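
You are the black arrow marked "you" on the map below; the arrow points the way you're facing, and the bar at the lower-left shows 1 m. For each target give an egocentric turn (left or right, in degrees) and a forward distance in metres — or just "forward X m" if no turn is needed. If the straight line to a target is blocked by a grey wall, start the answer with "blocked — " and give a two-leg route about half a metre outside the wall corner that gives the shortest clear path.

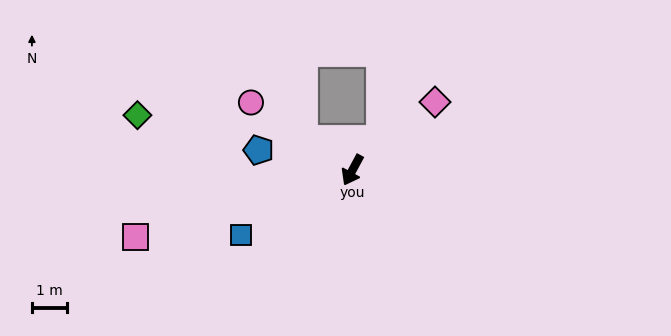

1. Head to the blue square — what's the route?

turn right 31°, forward 3.7 m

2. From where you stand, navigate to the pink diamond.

turn left 158°, forward 3.1 m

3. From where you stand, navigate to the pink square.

turn right 45°, forward 6.5 m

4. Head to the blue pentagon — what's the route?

turn right 74°, forward 2.8 m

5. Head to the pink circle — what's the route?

turn right 95°, forward 3.5 m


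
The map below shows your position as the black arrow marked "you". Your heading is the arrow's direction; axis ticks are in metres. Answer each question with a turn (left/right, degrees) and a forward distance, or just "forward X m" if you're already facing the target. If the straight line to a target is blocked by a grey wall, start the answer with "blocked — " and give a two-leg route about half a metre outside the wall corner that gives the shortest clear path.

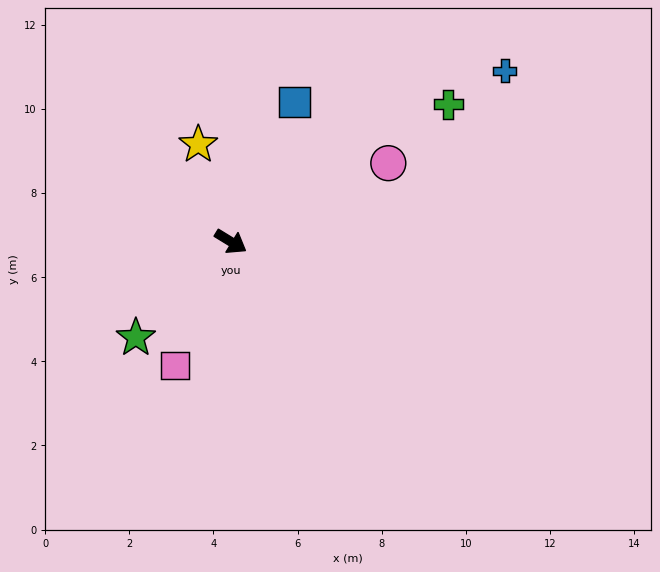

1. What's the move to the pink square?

turn right 83°, forward 3.2 m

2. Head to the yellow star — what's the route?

turn left 140°, forward 2.4 m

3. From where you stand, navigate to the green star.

turn right 103°, forward 3.2 m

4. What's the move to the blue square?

turn left 97°, forward 3.6 m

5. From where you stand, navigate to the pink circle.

turn left 58°, forward 4.2 m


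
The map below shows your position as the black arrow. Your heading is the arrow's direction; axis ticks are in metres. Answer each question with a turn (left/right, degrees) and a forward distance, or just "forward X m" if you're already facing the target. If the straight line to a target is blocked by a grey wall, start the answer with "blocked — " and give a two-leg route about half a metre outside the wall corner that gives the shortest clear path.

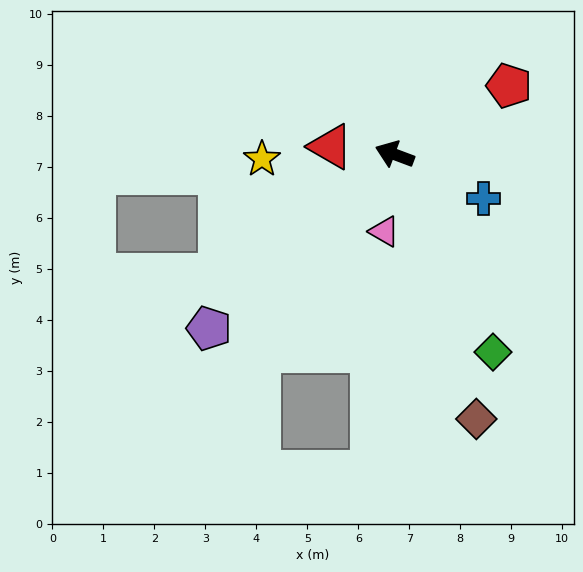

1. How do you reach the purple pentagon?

turn left 64°, forward 5.0 m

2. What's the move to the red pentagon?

turn right 128°, forward 2.6 m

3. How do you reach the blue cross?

turn left 174°, forward 2.0 m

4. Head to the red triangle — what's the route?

turn left 14°, forward 1.3 m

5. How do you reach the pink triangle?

turn left 103°, forward 1.5 m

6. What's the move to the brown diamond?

turn left 128°, forward 5.4 m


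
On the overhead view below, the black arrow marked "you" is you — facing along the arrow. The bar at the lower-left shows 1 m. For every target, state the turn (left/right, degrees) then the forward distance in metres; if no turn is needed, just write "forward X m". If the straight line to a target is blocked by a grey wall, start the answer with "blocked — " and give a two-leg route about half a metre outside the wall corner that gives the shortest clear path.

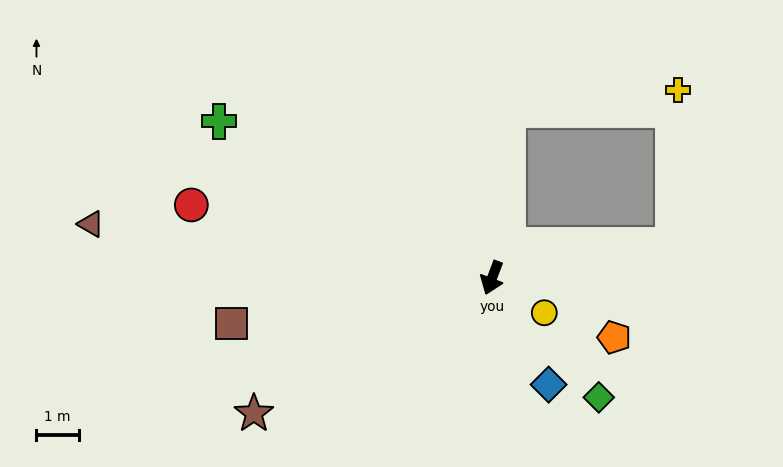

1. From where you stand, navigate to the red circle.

turn right 83°, forward 7.3 m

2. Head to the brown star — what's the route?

turn right 40°, forward 6.4 m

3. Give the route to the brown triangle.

turn right 77°, forward 9.5 m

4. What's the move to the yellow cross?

blocked — turn left 121°, forward 4.3 m, then turn left 78°, forward 3.6 m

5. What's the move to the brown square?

turn right 59°, forward 6.2 m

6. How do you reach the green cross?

turn right 99°, forward 7.4 m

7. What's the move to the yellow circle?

turn left 77°, forward 1.5 m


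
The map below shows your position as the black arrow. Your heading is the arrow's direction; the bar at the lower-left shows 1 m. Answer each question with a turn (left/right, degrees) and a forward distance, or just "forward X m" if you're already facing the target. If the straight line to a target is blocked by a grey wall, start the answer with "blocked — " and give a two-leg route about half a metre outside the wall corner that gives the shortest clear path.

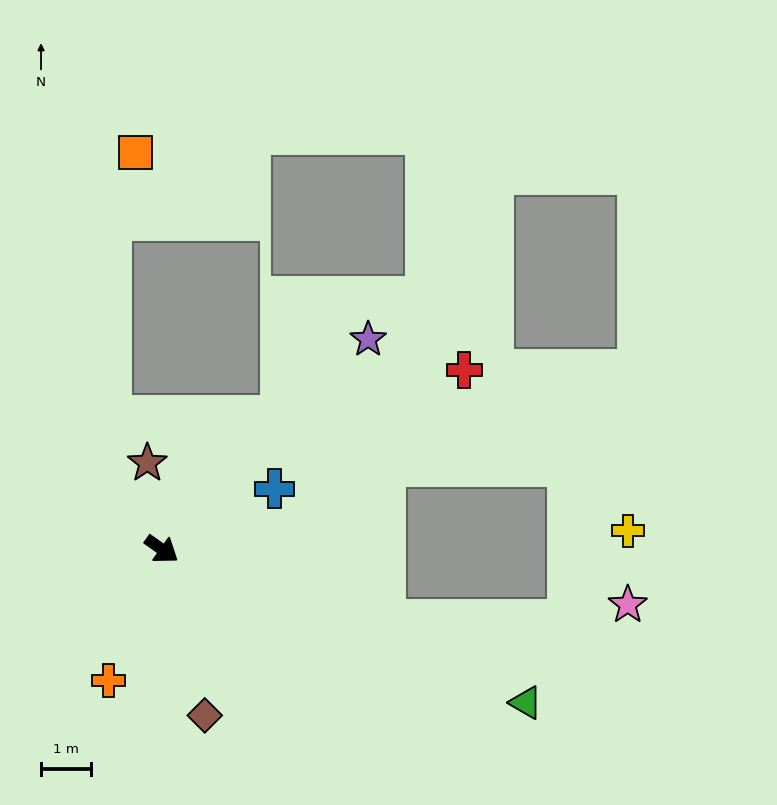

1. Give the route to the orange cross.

turn right 77°, forward 2.8 m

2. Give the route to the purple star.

turn left 81°, forward 5.8 m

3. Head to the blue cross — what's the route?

turn left 64°, forward 2.5 m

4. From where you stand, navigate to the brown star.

turn left 135°, forward 1.7 m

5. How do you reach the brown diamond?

turn right 40°, forward 3.4 m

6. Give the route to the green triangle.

turn left 13°, forward 7.8 m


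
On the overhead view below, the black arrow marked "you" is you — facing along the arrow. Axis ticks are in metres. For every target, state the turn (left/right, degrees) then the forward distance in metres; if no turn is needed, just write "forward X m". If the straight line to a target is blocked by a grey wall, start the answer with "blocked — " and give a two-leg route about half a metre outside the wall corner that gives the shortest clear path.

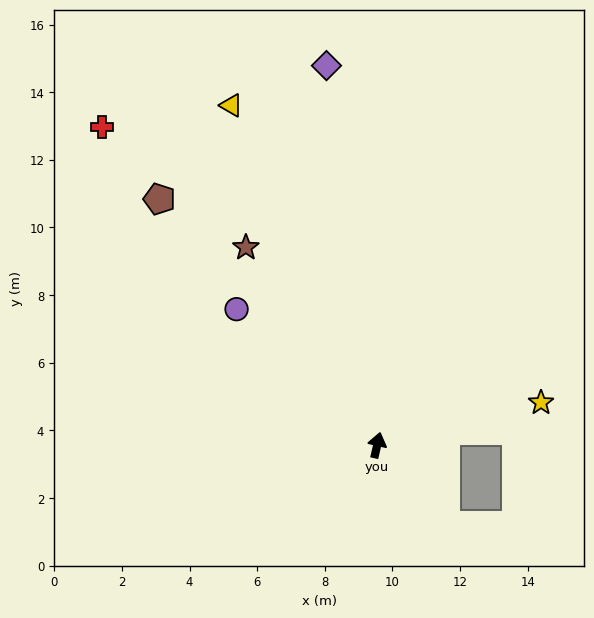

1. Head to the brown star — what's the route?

turn left 47°, forward 7.0 m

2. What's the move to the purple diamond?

turn left 21°, forward 11.3 m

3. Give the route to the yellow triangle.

turn left 36°, forward 10.9 m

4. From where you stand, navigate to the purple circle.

turn left 59°, forward 5.8 m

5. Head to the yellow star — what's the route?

turn right 62°, forward 5.0 m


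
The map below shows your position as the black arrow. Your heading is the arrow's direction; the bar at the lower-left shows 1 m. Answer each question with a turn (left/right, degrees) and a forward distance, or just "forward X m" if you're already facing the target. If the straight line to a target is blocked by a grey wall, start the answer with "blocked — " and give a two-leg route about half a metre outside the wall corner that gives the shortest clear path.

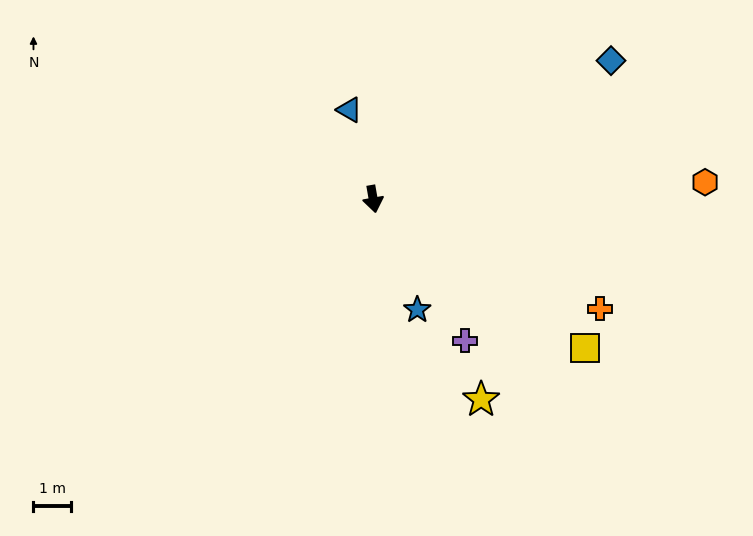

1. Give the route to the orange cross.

turn left 54°, forward 6.8 m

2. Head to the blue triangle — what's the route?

turn right 175°, forward 2.5 m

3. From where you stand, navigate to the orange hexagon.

turn left 83°, forward 8.9 m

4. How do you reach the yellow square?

turn left 45°, forward 7.0 m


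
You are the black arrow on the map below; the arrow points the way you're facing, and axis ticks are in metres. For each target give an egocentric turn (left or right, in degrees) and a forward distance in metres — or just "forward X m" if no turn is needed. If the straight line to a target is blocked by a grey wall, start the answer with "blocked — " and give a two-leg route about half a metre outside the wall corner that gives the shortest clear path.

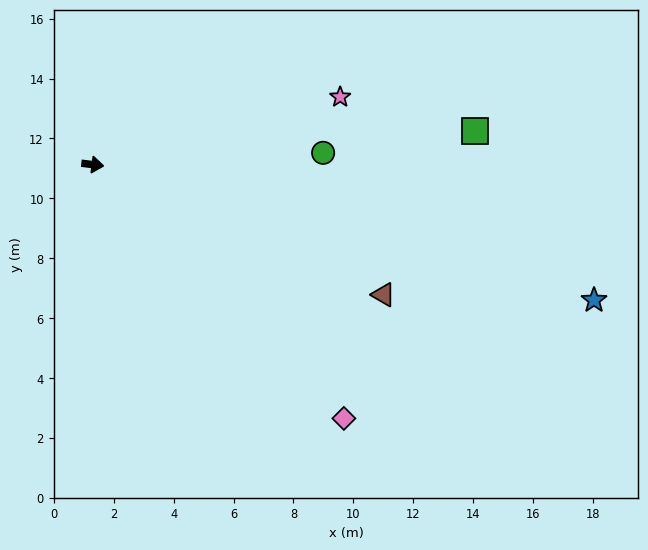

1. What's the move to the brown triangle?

turn right 17°, forward 10.6 m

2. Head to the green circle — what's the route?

turn left 10°, forward 7.7 m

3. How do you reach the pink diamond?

turn right 38°, forward 11.9 m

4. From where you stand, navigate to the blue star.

turn right 8°, forward 17.3 m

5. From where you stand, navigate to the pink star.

turn left 22°, forward 8.6 m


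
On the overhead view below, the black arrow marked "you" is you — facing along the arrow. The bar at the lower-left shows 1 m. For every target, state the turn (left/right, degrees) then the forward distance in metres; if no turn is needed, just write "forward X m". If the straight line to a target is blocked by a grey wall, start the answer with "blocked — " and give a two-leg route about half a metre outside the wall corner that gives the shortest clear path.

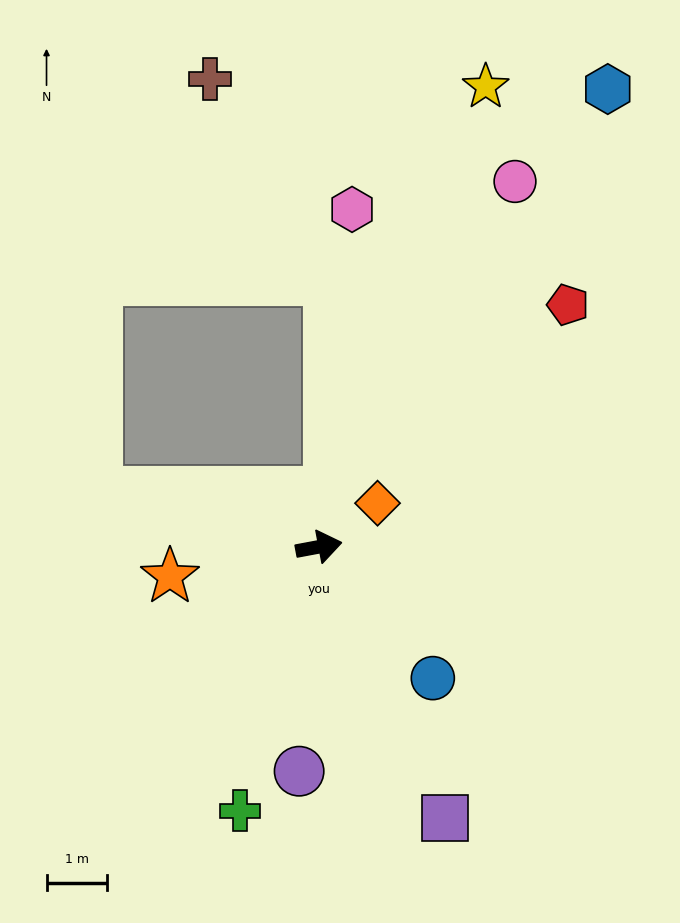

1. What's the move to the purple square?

turn right 76°, forward 4.9 m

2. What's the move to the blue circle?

turn right 60°, forward 2.9 m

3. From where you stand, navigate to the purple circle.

turn right 106°, forward 3.7 m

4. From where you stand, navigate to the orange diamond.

turn left 26°, forward 1.2 m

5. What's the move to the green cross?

turn right 117°, forward 4.5 m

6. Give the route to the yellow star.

turn left 59°, forward 8.0 m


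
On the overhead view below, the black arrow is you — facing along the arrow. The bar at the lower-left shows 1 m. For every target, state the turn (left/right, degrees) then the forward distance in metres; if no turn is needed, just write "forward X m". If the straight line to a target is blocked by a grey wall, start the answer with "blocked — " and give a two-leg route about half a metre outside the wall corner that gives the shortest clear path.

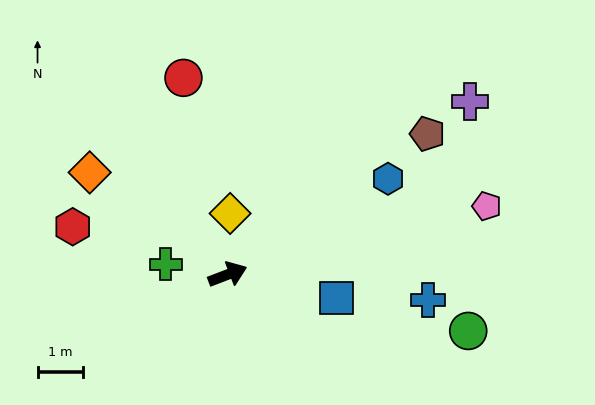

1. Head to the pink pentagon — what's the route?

turn right 6°, forward 5.9 m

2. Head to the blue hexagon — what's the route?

turn left 10°, forward 4.1 m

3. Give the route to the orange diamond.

turn left 123°, forward 3.8 m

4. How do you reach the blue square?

turn right 33°, forward 2.4 m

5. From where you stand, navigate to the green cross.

turn left 150°, forward 1.4 m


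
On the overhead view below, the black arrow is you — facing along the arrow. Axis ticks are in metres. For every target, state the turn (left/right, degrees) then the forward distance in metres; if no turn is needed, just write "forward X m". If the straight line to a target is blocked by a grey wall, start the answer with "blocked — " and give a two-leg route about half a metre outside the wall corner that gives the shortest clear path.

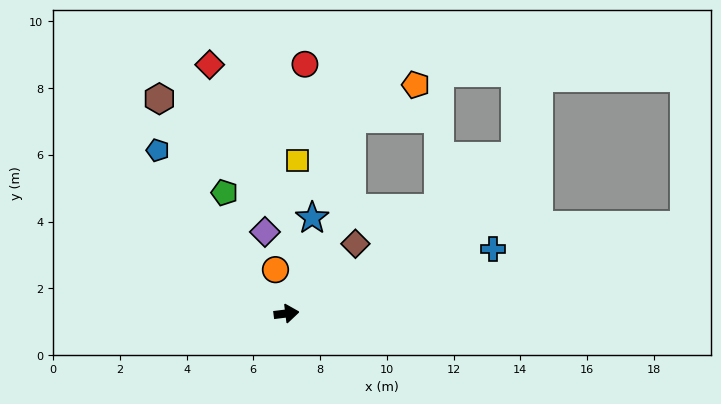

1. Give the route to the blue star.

turn left 68°, forward 3.0 m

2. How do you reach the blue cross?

turn left 10°, forward 6.5 m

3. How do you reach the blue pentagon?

turn left 121°, forward 6.2 m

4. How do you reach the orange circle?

turn left 97°, forward 1.4 m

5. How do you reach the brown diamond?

turn left 38°, forward 2.9 m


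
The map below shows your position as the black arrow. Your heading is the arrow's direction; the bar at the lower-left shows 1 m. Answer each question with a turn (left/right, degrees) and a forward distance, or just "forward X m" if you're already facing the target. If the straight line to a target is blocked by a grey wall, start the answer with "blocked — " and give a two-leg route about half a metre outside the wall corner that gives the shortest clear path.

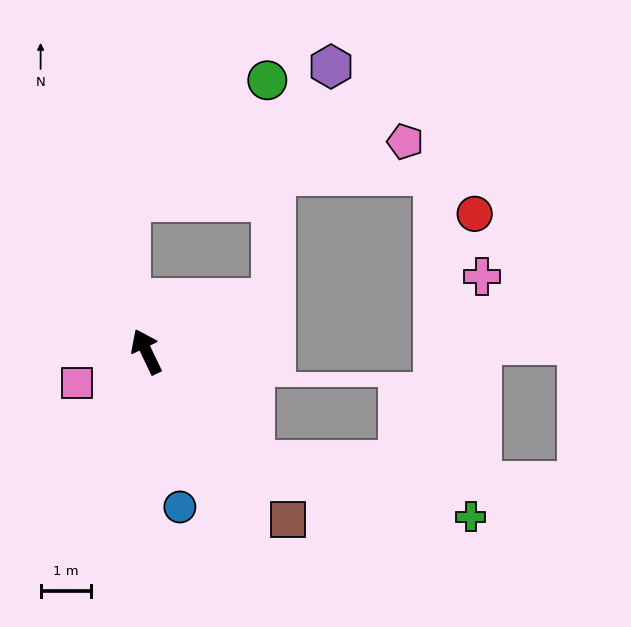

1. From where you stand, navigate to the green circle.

blocked — turn right 93°, forward 2.7 m, then turn left 69°, forward 4.4 m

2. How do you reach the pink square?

turn left 89°, forward 1.5 m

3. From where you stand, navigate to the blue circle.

turn left 167°, forward 3.2 m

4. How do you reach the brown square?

turn right 165°, forward 4.4 m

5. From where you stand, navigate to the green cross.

blocked — turn right 161°, forward 3.1 m, then turn left 31°, forward 4.5 m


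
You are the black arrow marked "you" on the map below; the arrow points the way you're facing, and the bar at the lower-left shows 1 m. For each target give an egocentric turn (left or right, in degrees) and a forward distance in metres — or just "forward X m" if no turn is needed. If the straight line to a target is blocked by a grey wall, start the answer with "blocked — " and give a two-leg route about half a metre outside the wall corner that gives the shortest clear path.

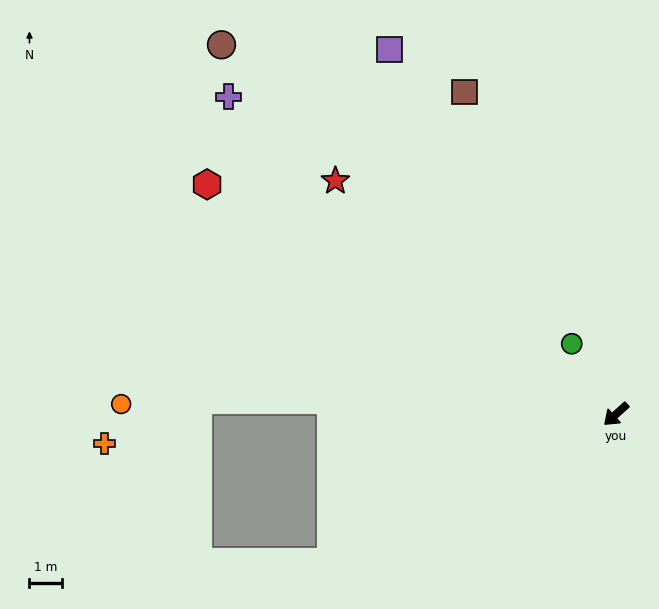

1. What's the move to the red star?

turn right 82°, forward 11.1 m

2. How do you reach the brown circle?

turn right 85°, forward 16.4 m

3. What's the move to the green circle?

turn right 100°, forward 2.5 m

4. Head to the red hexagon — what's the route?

turn right 71°, forward 14.2 m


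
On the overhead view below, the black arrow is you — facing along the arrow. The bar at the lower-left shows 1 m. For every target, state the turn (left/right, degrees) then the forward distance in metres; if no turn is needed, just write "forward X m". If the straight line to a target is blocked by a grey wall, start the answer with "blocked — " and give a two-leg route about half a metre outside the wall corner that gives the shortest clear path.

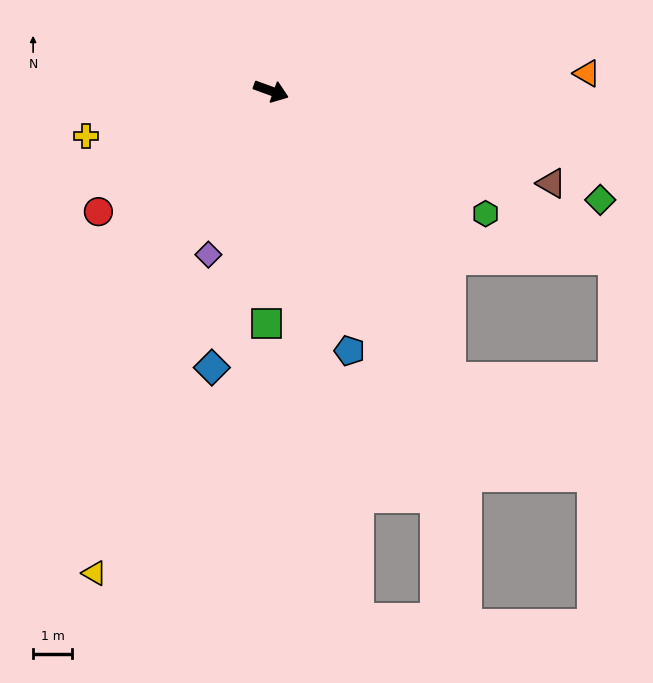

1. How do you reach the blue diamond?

turn right 82°, forward 7.3 m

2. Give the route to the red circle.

turn right 125°, forward 5.4 m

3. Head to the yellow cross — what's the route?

turn right 146°, forward 4.9 m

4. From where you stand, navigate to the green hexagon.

turn right 10°, forward 6.4 m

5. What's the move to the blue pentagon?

turn right 53°, forward 7.0 m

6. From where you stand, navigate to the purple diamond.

turn right 91°, forward 4.5 m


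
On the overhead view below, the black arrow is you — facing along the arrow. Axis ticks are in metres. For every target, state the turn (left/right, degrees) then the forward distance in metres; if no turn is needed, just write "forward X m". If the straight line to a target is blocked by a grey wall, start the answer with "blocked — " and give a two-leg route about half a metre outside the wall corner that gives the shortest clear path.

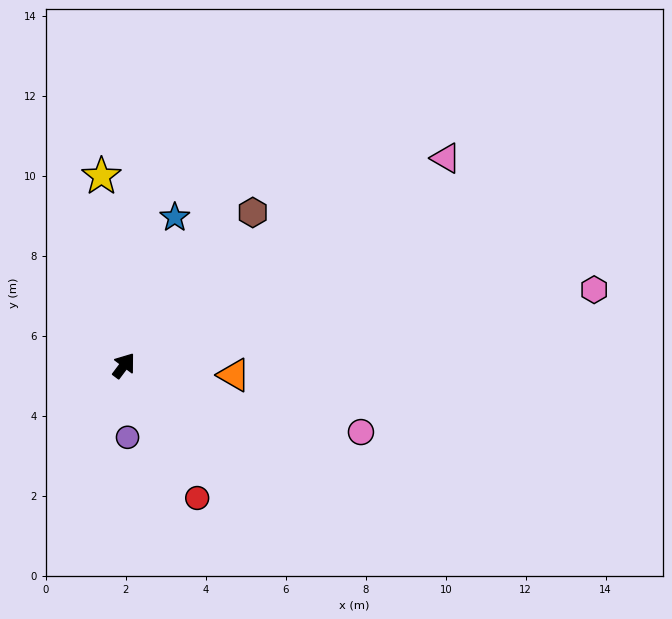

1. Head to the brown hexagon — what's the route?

turn right 3°, forward 5.0 m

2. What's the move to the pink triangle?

turn right 20°, forward 9.6 m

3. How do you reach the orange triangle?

turn right 58°, forward 2.8 m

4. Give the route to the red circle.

turn right 114°, forward 3.8 m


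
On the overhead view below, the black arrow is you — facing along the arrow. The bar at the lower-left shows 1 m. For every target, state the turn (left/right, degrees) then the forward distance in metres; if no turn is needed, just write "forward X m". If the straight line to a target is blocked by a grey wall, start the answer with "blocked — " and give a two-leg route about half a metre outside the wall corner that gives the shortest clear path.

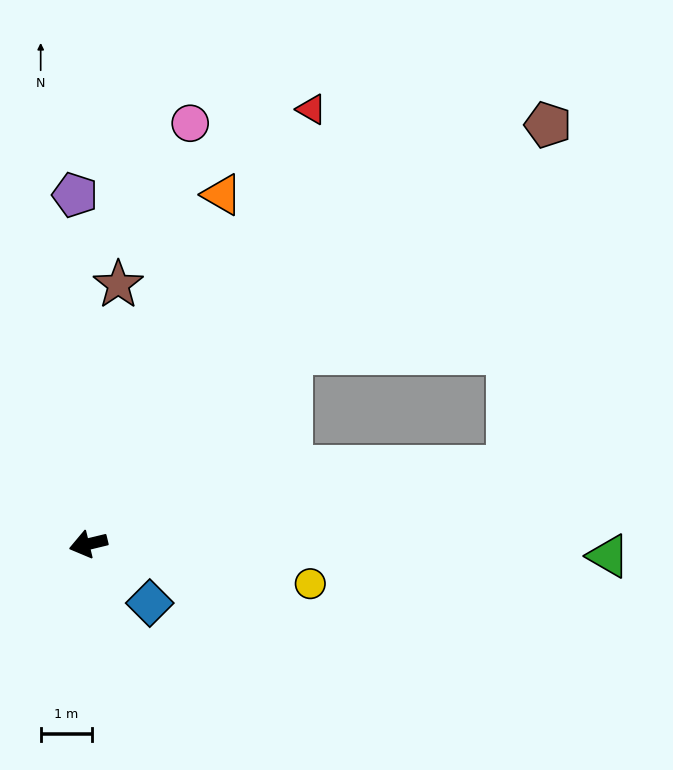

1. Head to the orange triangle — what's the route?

turn right 125°, forward 7.3 m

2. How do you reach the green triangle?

turn left 165°, forward 10.2 m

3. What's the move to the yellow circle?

turn left 156°, forward 4.4 m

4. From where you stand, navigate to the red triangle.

turn right 131°, forward 9.6 m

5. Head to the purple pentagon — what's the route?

turn right 101°, forward 6.9 m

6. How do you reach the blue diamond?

turn left 123°, forward 1.7 m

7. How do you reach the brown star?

turn right 110°, forward 5.1 m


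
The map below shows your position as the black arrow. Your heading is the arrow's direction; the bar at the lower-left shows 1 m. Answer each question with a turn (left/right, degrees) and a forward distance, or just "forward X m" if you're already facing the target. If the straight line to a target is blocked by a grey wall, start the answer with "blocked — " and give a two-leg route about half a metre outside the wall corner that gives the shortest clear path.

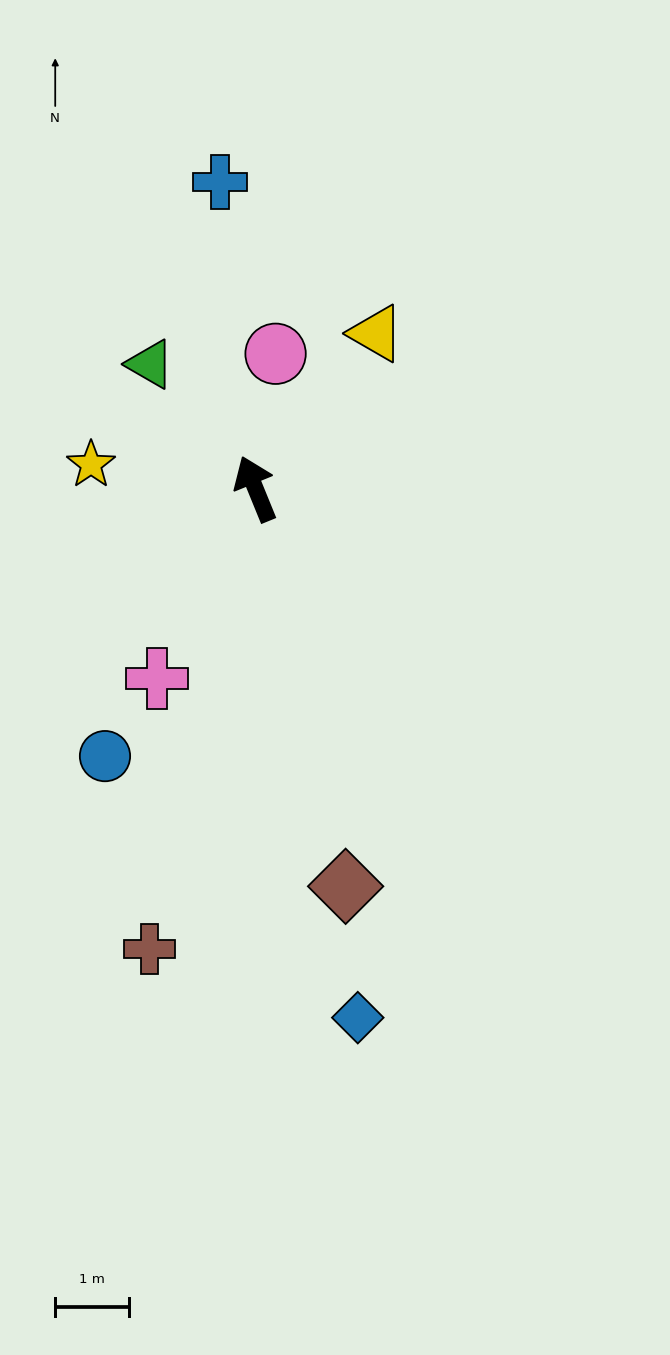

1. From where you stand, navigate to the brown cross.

turn left 145°, forward 6.4 m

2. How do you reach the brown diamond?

turn left 171°, forward 5.5 m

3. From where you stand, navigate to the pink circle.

turn right 31°, forward 1.8 m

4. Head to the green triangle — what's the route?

turn left 18°, forward 2.2 m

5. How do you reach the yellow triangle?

turn right 60°, forward 2.6 m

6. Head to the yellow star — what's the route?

turn left 59°, forward 2.2 m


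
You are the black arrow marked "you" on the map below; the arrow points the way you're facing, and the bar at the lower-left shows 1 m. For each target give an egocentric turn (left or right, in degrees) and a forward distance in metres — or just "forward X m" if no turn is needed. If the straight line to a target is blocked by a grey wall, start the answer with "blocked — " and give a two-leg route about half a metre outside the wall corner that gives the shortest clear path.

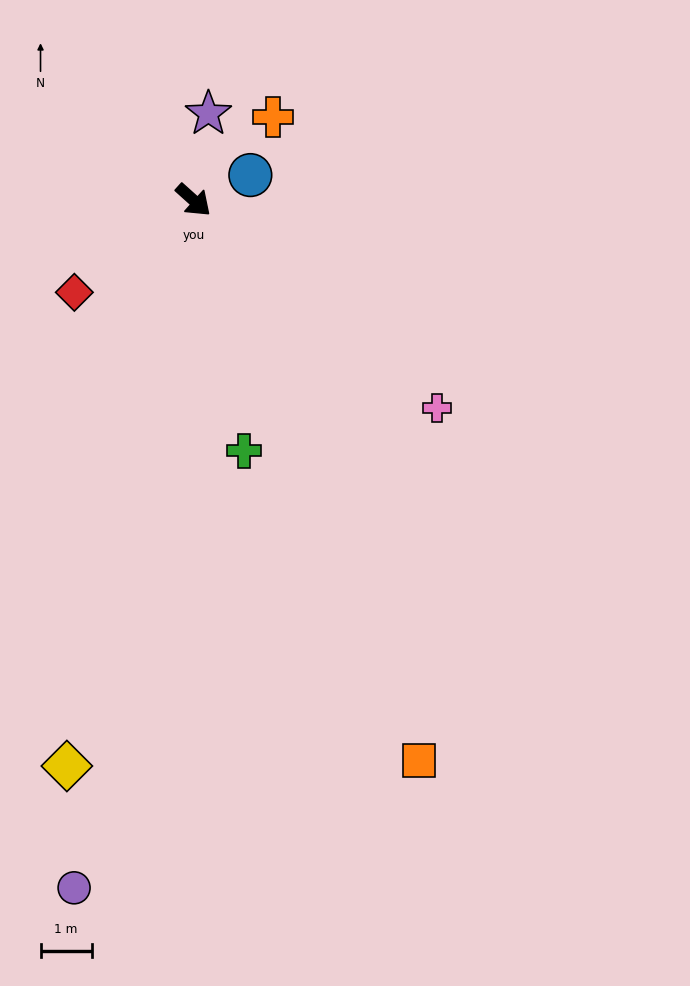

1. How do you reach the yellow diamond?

turn right 61°, forward 11.3 m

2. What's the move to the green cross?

turn right 37°, forward 5.0 m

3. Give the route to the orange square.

turn right 26°, forward 11.8 m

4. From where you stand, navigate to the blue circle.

turn left 66°, forward 1.2 m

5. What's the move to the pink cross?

forward 6.2 m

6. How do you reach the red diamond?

turn right 100°, forward 2.9 m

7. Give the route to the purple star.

turn left 122°, forward 1.7 m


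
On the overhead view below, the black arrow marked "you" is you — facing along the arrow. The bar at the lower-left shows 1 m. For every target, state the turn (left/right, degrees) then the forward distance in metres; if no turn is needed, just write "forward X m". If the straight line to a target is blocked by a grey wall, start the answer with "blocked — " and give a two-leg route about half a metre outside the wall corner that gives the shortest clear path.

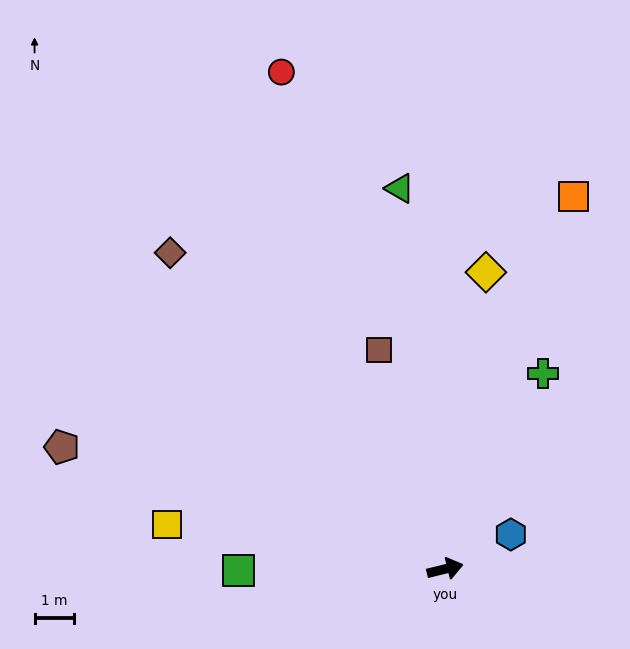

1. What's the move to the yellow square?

turn left 157°, forward 7.2 m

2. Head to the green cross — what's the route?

turn left 50°, forward 5.6 m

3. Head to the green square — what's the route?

turn left 167°, forward 5.2 m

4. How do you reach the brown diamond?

turn left 117°, forward 10.6 m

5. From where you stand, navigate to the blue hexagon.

turn left 14°, forward 1.9 m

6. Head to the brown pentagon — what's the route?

turn left 149°, forward 10.2 m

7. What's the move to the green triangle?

turn left 83°, forward 9.7 m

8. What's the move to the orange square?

turn left 57°, forward 10.0 m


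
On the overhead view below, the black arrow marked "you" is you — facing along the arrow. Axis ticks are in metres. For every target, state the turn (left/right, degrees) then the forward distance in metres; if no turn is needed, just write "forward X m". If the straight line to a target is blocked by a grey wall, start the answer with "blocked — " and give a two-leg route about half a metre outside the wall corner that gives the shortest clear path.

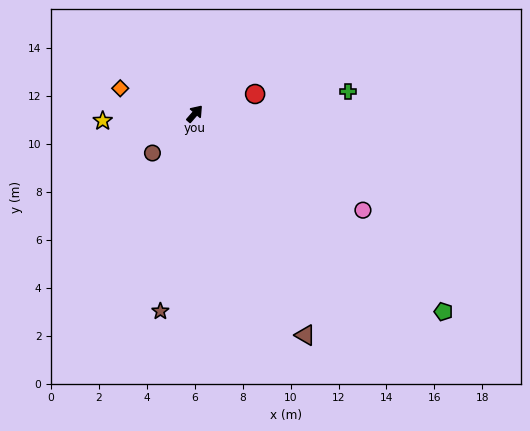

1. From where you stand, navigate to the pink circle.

turn right 79°, forward 8.1 m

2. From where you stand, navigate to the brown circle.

turn left 174°, forward 2.4 m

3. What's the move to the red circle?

turn right 31°, forward 2.6 m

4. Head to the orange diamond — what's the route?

turn left 112°, forward 3.3 m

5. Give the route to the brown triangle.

turn right 112°, forward 10.3 m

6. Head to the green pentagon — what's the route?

turn right 87°, forward 13.3 m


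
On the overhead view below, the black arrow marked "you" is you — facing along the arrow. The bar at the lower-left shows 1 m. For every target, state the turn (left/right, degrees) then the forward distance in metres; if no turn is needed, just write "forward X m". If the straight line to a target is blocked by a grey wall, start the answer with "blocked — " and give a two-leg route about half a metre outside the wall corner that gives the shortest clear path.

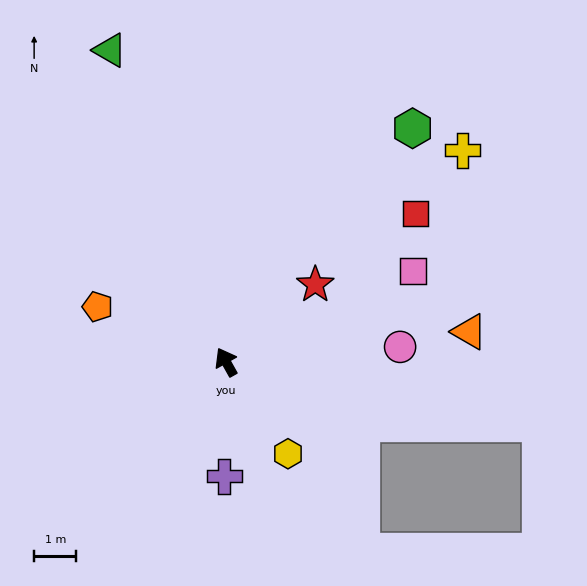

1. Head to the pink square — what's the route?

turn right 93°, forward 4.9 m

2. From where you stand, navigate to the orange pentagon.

turn left 38°, forward 3.3 m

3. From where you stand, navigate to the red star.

turn right 78°, forward 2.8 m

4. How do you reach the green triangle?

turn right 9°, forward 7.9 m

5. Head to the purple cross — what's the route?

turn left 150°, forward 2.7 m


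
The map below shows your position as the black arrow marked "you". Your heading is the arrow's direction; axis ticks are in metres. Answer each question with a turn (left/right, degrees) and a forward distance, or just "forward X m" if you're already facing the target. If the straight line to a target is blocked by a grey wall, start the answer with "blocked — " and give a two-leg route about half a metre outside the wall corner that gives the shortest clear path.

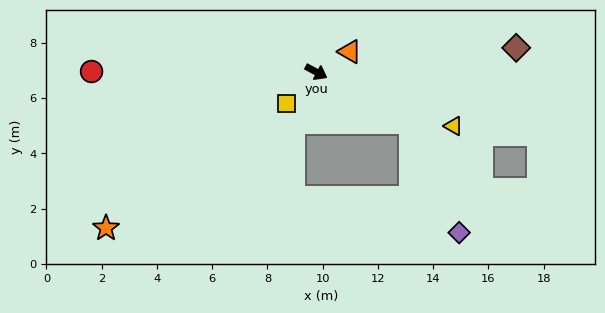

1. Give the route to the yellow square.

turn right 106°, forward 1.6 m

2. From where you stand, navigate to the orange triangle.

turn left 59°, forward 1.4 m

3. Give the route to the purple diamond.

blocked — forward 3.9 m, then turn right 38°, forward 4.4 m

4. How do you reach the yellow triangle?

turn left 7°, forward 5.3 m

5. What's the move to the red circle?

turn right 152°, forward 8.1 m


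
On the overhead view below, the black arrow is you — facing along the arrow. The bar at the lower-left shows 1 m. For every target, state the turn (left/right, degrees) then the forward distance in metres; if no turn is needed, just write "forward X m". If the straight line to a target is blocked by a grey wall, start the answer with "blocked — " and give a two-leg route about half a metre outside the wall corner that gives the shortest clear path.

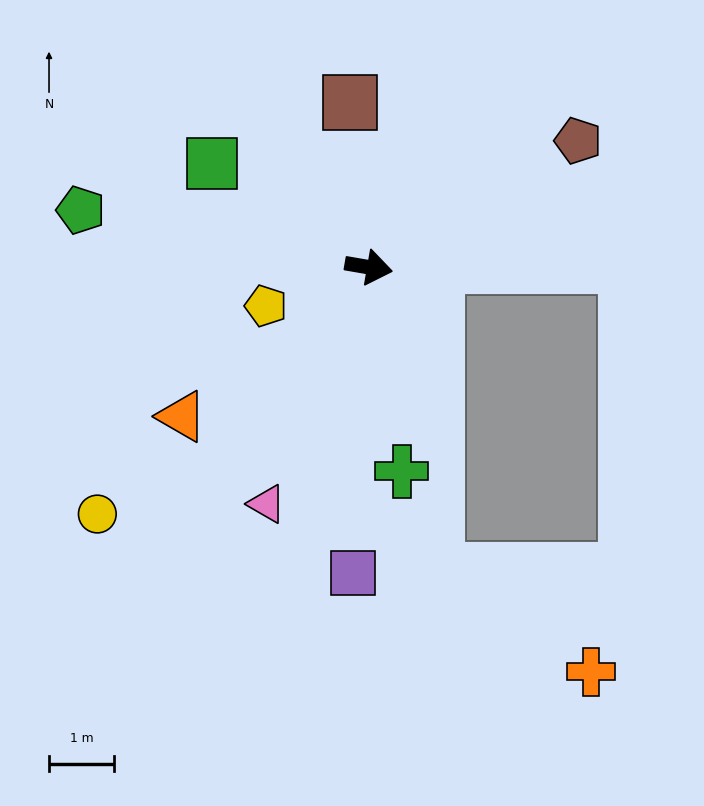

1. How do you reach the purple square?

turn right 83°, forward 4.7 m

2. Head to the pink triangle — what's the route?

turn right 104°, forward 3.9 m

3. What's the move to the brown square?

turn left 106°, forward 2.5 m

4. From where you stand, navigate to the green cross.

turn right 71°, forward 3.2 m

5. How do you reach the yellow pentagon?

turn right 150°, forward 1.7 m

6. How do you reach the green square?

turn left 156°, forward 2.9 m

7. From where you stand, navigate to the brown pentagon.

turn left 41°, forward 3.7 m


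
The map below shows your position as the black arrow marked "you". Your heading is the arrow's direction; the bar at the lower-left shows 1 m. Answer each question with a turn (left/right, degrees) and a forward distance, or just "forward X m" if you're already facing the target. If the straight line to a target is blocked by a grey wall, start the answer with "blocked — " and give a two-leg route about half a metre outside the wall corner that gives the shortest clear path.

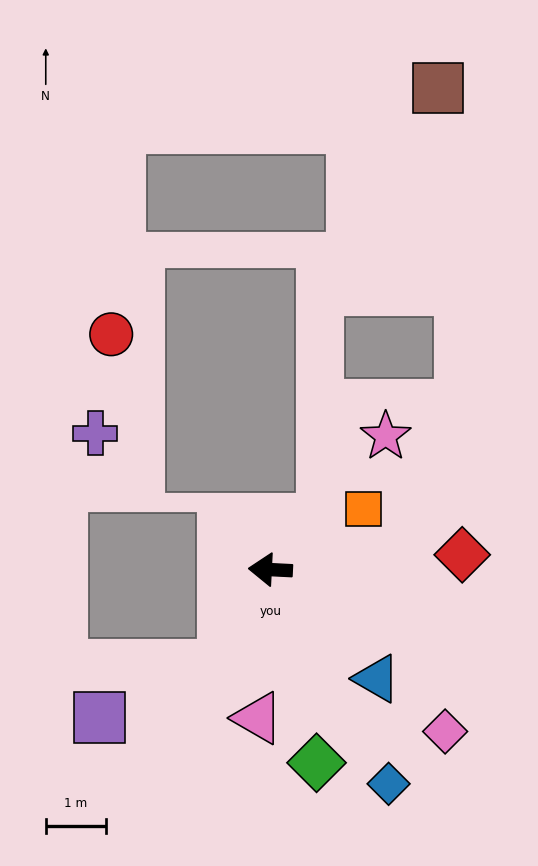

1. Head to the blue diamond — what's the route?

turn left 122°, forward 4.1 m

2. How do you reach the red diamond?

turn right 173°, forward 3.2 m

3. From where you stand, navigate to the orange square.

turn right 144°, forward 1.8 m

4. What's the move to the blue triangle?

turn left 137°, forward 2.5 m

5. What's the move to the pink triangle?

turn left 88°, forward 2.5 m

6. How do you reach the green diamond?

turn left 106°, forward 3.3 m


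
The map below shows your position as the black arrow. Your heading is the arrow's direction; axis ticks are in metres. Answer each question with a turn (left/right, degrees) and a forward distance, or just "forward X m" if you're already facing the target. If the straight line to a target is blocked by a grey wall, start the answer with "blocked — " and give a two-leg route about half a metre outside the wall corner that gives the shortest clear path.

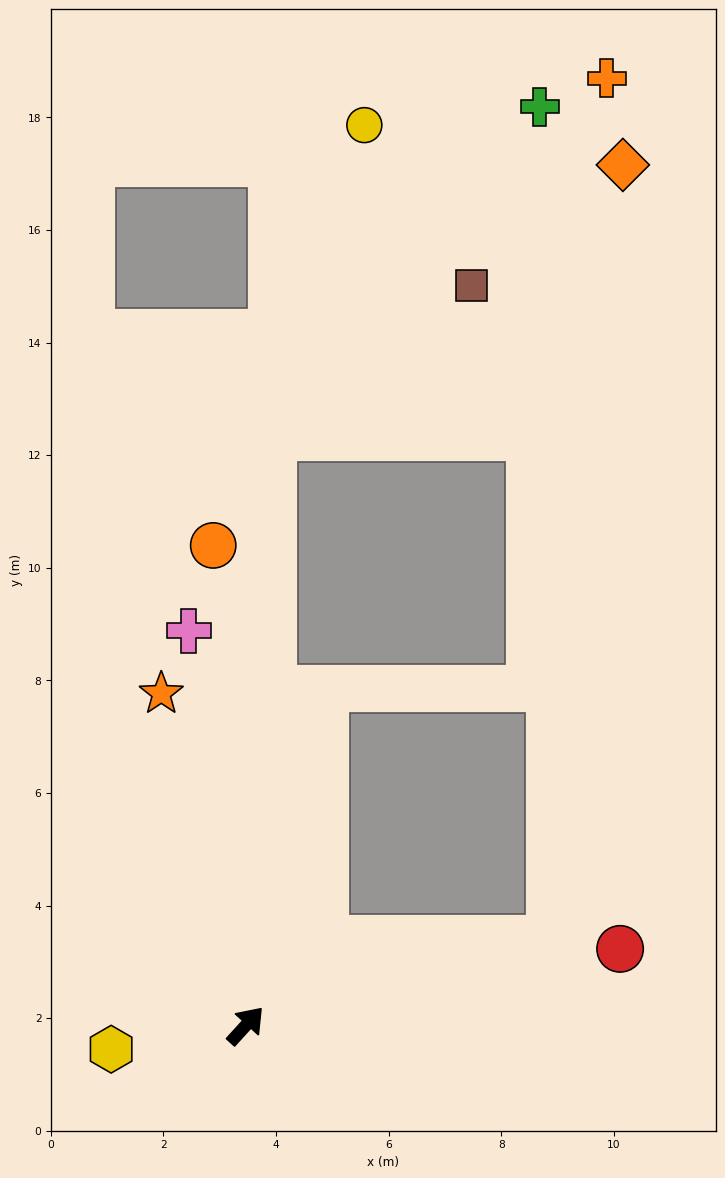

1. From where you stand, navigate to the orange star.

turn left 57°, forward 6.1 m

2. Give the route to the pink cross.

turn left 50°, forward 7.1 m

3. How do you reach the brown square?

blocked — turn left 40°, forward 10.5 m, then turn right 50°, forward 4.4 m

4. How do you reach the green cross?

blocked — turn left 40°, forward 10.5 m, then turn right 37°, forward 7.5 m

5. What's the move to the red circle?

turn right 36°, forward 6.8 m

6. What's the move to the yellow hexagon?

turn left 142°, forward 2.4 m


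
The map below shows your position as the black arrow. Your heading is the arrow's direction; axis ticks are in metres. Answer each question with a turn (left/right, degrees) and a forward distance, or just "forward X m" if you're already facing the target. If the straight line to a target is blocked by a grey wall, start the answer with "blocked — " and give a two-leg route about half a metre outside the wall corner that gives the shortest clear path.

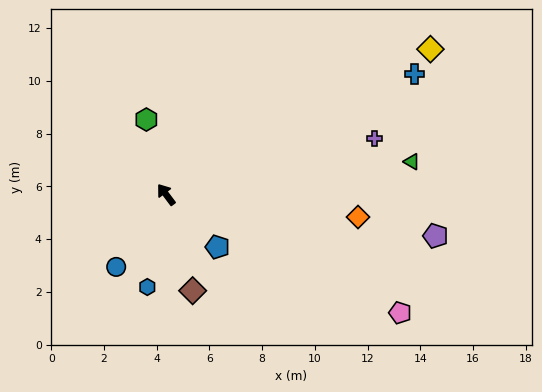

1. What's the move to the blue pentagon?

turn right 173°, forward 2.8 m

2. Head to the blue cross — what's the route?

turn right 101°, forward 10.5 m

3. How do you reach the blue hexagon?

turn left 132°, forward 3.6 m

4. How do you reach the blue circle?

turn left 109°, forward 3.3 m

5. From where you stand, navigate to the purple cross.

turn right 112°, forward 8.2 m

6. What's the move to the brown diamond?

turn left 159°, forward 3.8 m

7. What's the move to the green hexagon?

turn right 22°, forward 2.9 m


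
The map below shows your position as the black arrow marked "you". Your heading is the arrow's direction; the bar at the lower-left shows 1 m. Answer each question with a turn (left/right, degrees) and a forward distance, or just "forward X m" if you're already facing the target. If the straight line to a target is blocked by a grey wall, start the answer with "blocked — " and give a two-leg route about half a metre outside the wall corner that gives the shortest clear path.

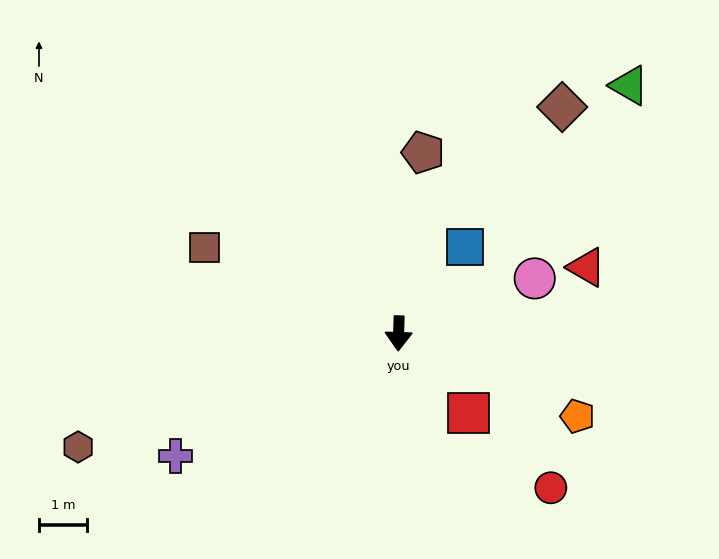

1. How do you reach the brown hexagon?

turn right 69°, forward 7.1 m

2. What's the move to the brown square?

turn right 112°, forward 4.4 m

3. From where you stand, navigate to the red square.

turn left 43°, forward 2.2 m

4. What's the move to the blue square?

turn left 144°, forward 2.3 m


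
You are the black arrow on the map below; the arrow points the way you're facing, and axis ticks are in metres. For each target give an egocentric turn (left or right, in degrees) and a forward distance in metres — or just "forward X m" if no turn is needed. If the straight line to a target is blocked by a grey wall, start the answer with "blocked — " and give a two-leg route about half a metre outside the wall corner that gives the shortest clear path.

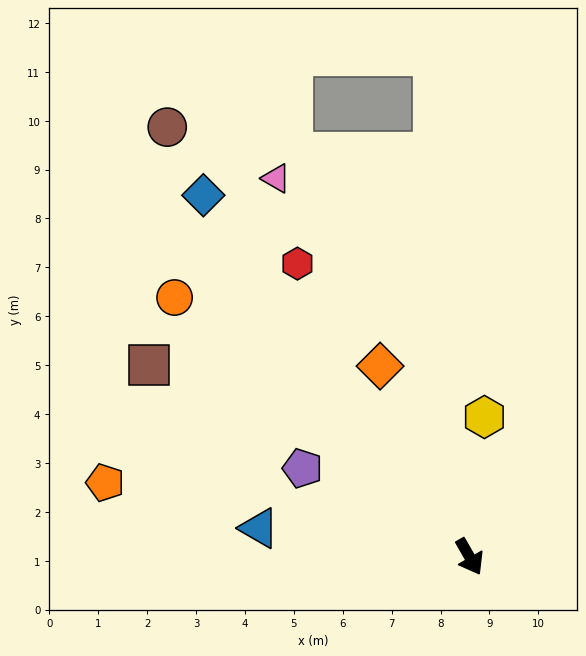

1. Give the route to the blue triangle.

turn right 128°, forward 4.3 m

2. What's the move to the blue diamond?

turn right 173°, forward 9.2 m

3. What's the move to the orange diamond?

turn left 175°, forward 4.3 m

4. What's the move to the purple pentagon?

turn right 148°, forward 3.9 m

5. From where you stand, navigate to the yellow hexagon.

turn left 144°, forward 2.9 m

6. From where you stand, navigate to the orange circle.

turn right 161°, forward 8.0 m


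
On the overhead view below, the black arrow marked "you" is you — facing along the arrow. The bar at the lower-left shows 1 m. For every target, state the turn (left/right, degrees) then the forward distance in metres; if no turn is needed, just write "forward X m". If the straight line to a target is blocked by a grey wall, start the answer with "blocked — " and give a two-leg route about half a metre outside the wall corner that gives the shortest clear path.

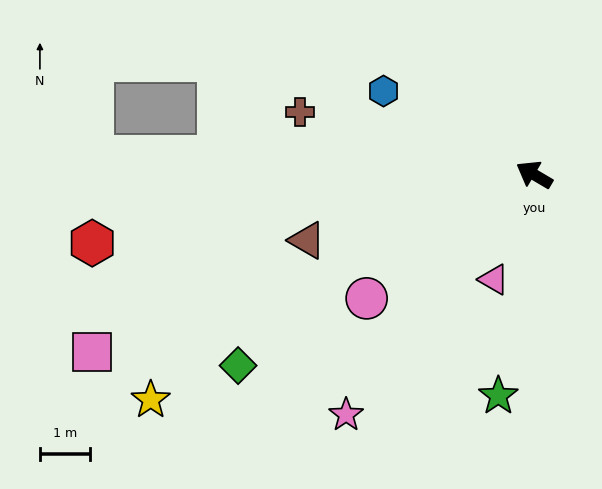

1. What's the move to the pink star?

turn left 82°, forward 6.1 m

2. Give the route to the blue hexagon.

forward 3.5 m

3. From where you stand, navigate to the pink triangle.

turn left 99°, forward 2.3 m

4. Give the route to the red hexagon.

turn left 39°, forward 9.0 m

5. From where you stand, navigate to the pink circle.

turn left 67°, forward 4.2 m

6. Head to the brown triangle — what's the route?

turn left 47°, forward 4.8 m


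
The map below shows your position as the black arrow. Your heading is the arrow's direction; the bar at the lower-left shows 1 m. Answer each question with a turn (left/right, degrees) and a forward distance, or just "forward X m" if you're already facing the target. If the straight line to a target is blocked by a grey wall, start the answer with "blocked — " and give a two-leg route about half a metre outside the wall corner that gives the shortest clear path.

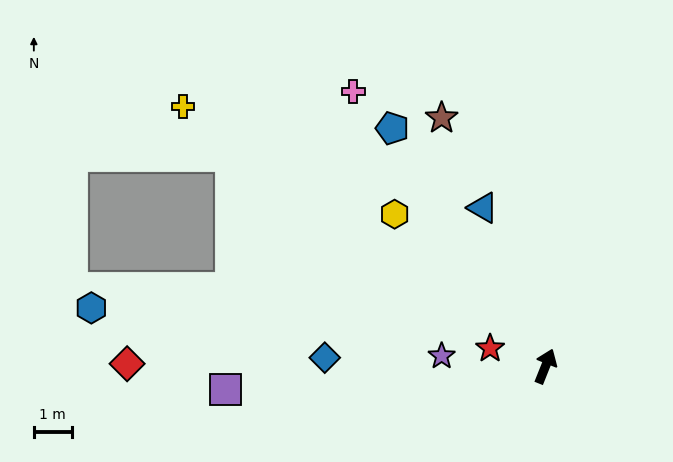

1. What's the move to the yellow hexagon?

turn left 67°, forward 5.6 m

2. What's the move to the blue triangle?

turn left 43°, forward 4.5 m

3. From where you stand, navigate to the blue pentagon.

turn left 55°, forward 7.5 m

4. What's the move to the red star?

turn left 94°, forward 1.5 m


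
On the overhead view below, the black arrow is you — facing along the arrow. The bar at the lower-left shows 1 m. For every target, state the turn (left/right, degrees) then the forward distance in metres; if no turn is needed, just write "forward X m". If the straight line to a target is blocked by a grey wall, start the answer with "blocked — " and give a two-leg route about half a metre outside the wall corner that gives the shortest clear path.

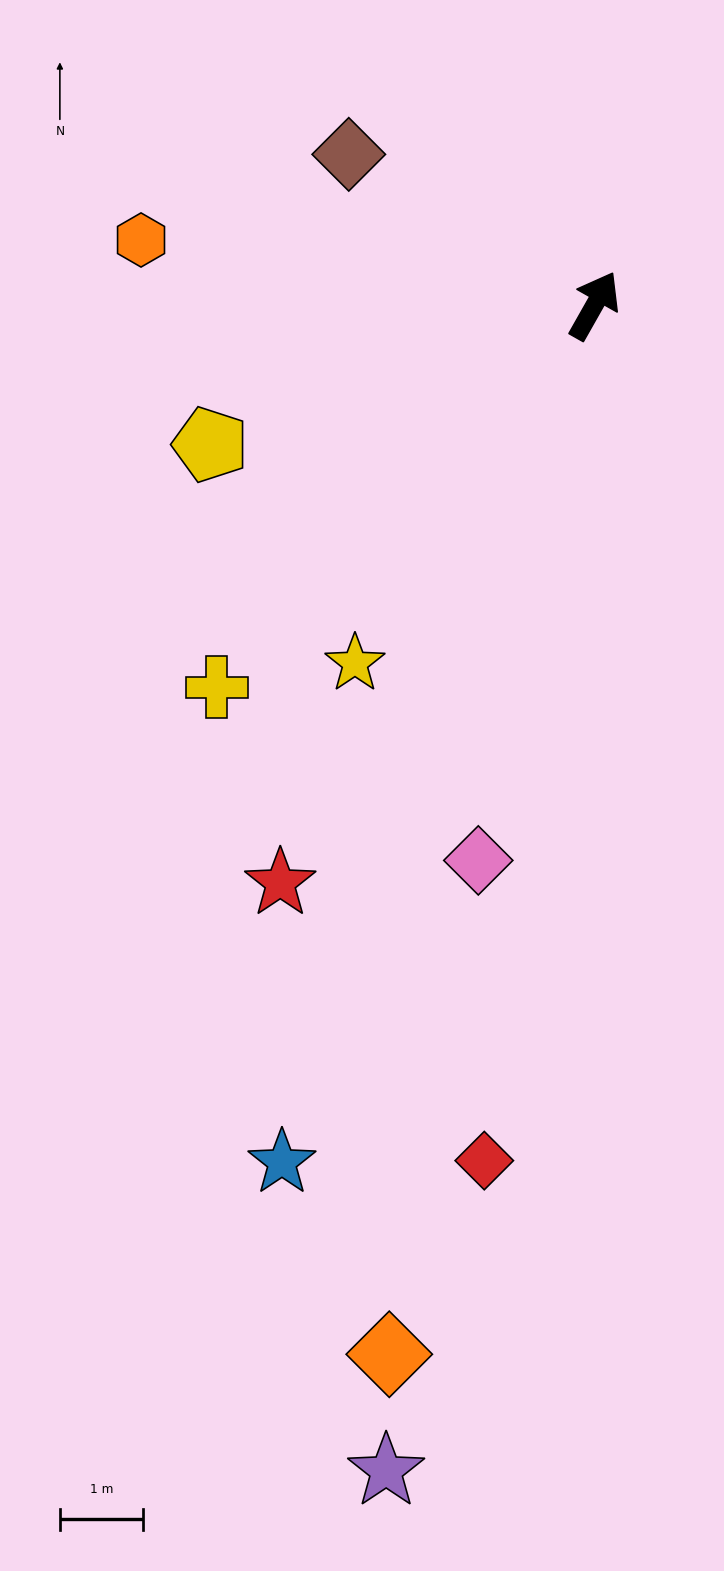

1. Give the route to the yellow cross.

turn left 165°, forward 6.4 m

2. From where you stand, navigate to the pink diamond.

turn right 162°, forward 6.8 m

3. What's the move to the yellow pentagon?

turn left 139°, forward 4.9 m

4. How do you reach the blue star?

turn right 171°, forward 10.9 m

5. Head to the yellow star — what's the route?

turn left 176°, forward 5.2 m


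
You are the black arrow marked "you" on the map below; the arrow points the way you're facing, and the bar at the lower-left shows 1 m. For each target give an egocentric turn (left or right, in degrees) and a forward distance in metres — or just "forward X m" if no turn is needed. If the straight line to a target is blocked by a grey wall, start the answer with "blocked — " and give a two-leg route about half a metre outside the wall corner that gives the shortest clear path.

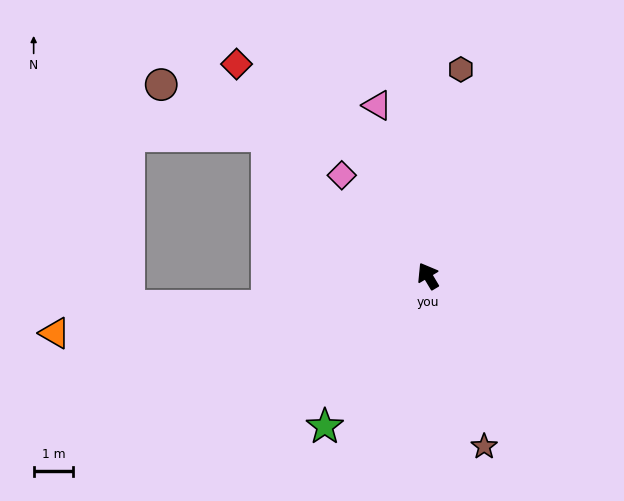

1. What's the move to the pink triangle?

turn right 14°, forward 4.5 m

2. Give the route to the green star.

turn left 115°, forward 4.6 m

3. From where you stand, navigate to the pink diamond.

turn left 10°, forward 3.3 m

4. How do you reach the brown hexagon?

turn right 40°, forward 5.3 m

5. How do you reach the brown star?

turn left 167°, forward 4.5 m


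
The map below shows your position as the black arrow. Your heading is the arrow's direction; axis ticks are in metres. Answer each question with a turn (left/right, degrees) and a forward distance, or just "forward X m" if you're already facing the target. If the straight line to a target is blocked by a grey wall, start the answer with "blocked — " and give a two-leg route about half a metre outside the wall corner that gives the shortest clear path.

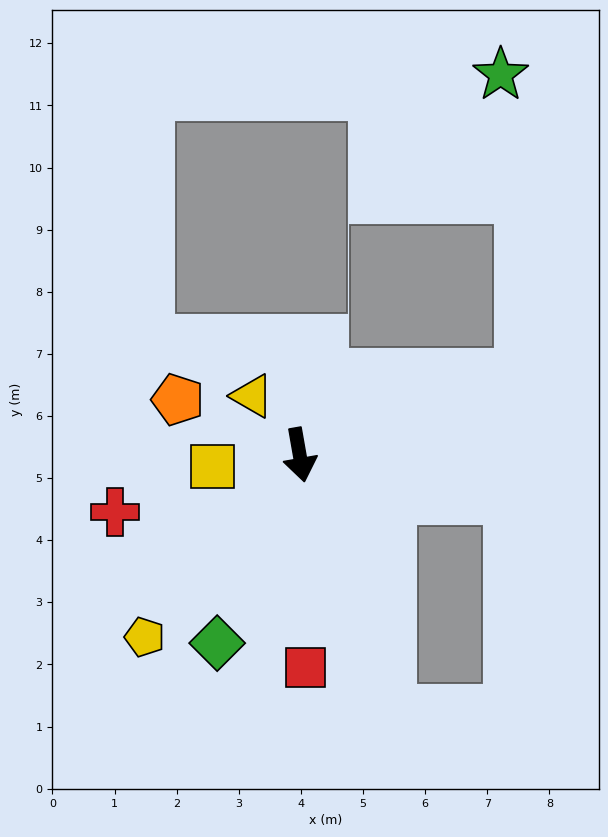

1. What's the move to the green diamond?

turn right 34°, forward 3.3 m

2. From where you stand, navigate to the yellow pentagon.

turn right 50°, forward 3.9 m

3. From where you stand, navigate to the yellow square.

turn right 92°, forward 1.4 m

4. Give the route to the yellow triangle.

turn right 151°, forward 1.2 m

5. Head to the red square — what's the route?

turn right 8°, forward 3.4 m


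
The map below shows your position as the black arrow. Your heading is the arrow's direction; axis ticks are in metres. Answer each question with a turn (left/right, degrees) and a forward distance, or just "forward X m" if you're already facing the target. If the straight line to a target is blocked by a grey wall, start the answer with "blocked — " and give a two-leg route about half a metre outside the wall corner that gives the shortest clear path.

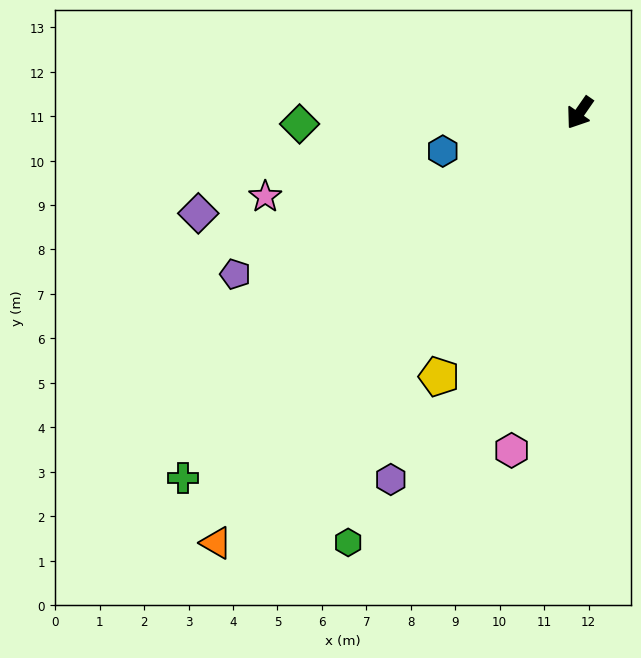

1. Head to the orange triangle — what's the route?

turn right 5°, forward 12.7 m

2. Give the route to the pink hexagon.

turn left 23°, forward 7.7 m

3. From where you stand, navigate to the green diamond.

turn right 53°, forward 6.3 m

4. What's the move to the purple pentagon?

turn right 30°, forward 8.6 m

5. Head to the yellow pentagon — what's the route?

turn left 7°, forward 6.7 m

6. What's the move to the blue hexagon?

turn right 40°, forward 3.2 m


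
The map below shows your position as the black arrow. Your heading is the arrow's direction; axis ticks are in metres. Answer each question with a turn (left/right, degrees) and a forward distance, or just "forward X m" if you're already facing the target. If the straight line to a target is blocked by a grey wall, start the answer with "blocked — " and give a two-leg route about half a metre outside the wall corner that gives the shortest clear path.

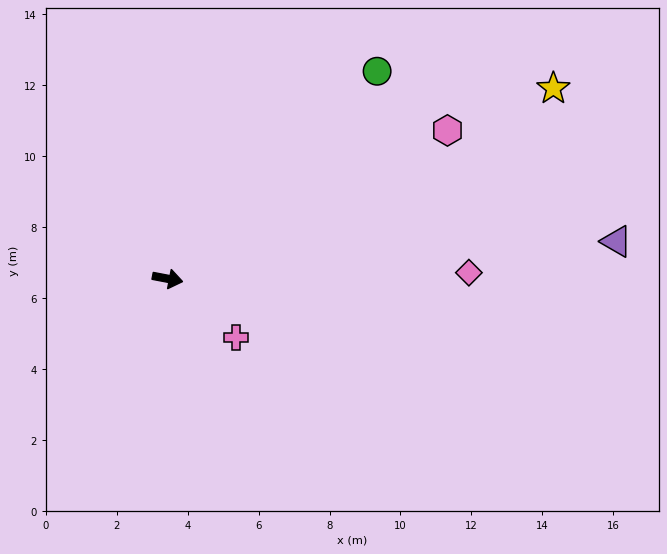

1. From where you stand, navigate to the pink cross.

turn right 30°, forward 2.5 m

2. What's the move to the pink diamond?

turn left 12°, forward 8.5 m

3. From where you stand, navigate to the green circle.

turn left 56°, forward 8.3 m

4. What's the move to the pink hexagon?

turn left 39°, forward 8.9 m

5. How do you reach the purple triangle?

turn left 16°, forward 12.7 m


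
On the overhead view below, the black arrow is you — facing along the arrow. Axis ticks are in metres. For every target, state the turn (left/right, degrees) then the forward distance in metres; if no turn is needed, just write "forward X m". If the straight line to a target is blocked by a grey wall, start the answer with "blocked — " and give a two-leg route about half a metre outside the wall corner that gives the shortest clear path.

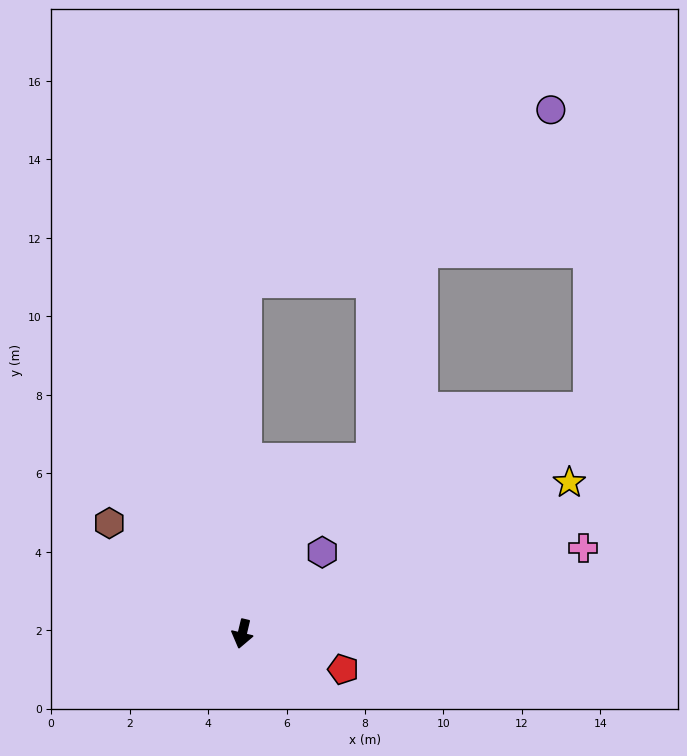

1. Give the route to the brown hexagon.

turn right 116°, forward 4.4 m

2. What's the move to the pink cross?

turn left 117°, forward 9.0 m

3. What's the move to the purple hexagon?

turn left 149°, forward 2.9 m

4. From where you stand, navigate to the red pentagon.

turn left 84°, forward 2.7 m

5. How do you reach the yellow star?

turn left 128°, forward 9.2 m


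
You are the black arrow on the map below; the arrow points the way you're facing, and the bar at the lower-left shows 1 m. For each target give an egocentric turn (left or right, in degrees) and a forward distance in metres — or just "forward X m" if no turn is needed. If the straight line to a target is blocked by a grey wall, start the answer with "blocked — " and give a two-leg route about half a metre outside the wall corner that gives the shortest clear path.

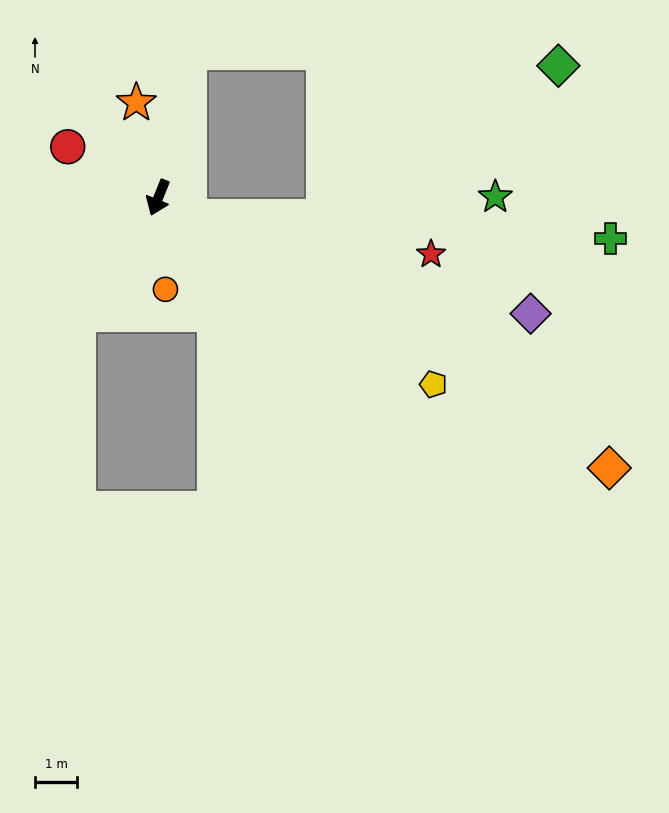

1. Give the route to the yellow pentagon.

turn left 78°, forward 7.8 m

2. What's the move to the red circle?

turn right 97°, forward 2.4 m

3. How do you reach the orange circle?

turn left 26°, forward 2.2 m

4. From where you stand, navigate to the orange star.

turn right 145°, forward 2.3 m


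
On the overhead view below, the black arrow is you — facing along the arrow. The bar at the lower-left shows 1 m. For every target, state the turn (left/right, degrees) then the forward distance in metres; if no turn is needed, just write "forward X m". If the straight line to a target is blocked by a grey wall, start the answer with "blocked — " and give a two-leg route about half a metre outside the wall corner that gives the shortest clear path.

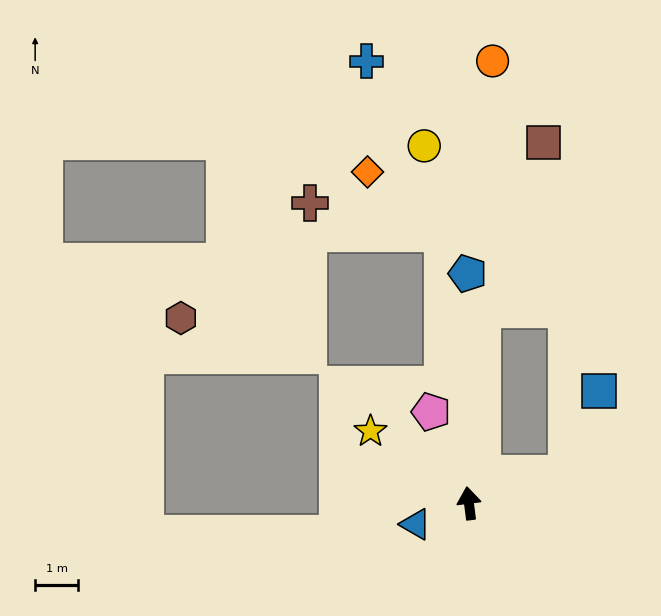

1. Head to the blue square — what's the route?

blocked — turn right 81°, forward 2.4 m, then turn left 52°, forward 2.1 m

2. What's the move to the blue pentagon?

turn right 7°, forward 5.3 m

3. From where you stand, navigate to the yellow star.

turn left 47°, forward 2.8 m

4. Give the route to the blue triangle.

turn left 104°, forward 1.3 m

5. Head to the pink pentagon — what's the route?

turn left 15°, forward 2.3 m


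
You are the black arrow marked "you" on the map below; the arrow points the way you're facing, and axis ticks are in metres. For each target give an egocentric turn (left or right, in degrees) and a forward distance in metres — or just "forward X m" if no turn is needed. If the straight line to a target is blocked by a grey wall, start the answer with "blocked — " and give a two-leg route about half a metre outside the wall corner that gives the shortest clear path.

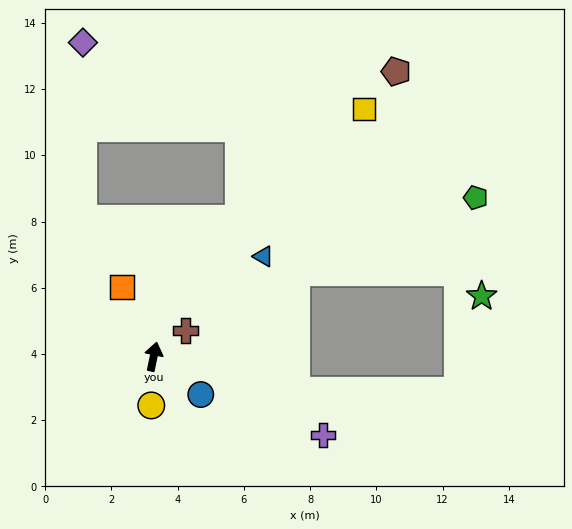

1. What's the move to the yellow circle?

turn right 171°, forward 1.5 m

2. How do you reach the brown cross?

turn right 39°, forward 1.2 m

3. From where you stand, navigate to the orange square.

turn left 36°, forward 2.3 m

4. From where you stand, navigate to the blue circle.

turn right 117°, forward 1.8 m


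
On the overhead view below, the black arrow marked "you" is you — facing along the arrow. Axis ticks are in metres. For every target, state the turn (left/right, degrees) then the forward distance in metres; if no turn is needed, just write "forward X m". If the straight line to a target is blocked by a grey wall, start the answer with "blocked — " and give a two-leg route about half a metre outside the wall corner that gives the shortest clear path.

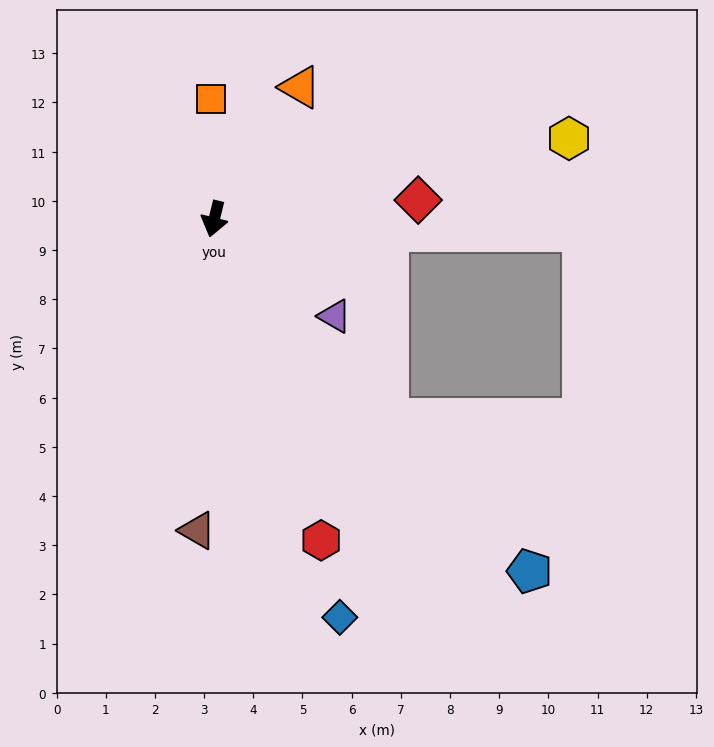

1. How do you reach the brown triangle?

turn left 11°, forward 6.3 m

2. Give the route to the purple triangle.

turn left 65°, forward 3.1 m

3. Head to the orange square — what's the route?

turn right 165°, forward 2.4 m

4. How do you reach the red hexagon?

turn left 32°, forward 6.9 m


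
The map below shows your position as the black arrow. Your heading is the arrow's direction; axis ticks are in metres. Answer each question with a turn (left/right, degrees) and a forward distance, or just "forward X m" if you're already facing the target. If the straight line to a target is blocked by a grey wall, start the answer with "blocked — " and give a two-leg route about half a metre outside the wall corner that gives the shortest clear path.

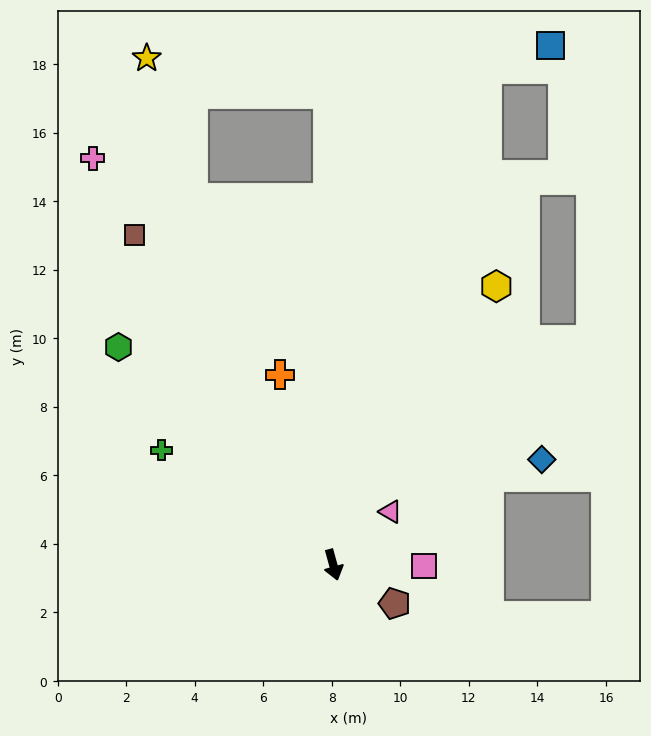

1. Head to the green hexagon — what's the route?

turn right 151°, forward 8.9 m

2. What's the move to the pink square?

turn left 74°, forward 2.7 m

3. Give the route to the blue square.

blocked — turn left 147°, forward 15.1 m, then turn right 52°, forward 2.0 m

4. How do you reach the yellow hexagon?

turn left 134°, forward 9.4 m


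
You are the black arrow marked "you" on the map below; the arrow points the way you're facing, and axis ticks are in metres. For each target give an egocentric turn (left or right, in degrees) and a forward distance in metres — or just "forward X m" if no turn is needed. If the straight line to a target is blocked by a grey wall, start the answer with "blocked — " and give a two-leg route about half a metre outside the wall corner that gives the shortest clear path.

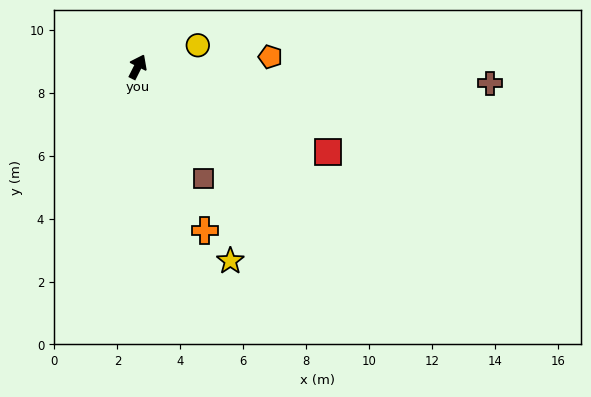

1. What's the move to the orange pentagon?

turn right 59°, forward 4.2 m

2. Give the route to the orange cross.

turn right 131°, forward 5.6 m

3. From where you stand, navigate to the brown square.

turn right 123°, forward 4.1 m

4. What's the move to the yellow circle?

turn right 44°, forward 2.0 m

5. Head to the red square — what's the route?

turn right 87°, forward 6.6 m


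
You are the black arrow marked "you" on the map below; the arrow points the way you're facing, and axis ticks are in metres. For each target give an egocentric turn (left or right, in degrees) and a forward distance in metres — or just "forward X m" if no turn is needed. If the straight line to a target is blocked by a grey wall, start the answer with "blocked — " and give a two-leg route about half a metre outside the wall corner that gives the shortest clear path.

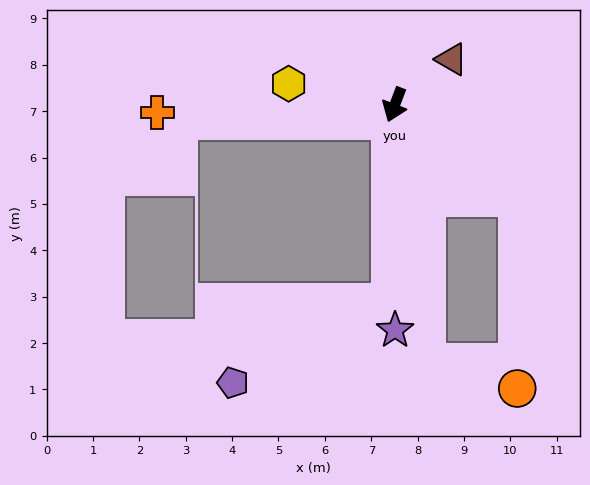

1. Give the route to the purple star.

turn left 21°, forward 4.9 m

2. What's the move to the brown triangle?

turn left 150°, forward 1.6 m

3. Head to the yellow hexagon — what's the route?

turn right 80°, forward 2.3 m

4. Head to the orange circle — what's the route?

blocked — turn left 74°, forward 3.3 m, then turn right 53°, forward 4.1 m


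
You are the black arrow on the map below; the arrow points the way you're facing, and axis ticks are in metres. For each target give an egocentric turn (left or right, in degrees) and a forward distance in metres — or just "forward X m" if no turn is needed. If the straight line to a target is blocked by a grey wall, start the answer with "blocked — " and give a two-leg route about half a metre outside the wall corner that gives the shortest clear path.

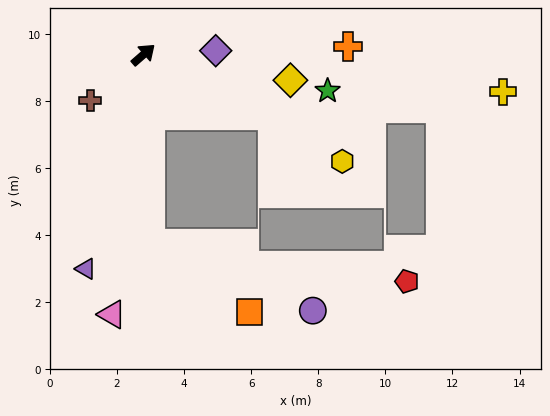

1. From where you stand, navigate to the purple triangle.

turn right 146°, forward 6.6 m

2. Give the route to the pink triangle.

turn right 138°, forward 7.8 m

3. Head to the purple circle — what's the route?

blocked — turn right 129°, forward 5.6 m, then turn left 65°, forward 5.2 m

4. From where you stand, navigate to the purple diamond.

turn right 38°, forward 2.2 m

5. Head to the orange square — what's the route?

blocked — turn right 129°, forward 5.6 m, then turn left 53°, forward 3.6 m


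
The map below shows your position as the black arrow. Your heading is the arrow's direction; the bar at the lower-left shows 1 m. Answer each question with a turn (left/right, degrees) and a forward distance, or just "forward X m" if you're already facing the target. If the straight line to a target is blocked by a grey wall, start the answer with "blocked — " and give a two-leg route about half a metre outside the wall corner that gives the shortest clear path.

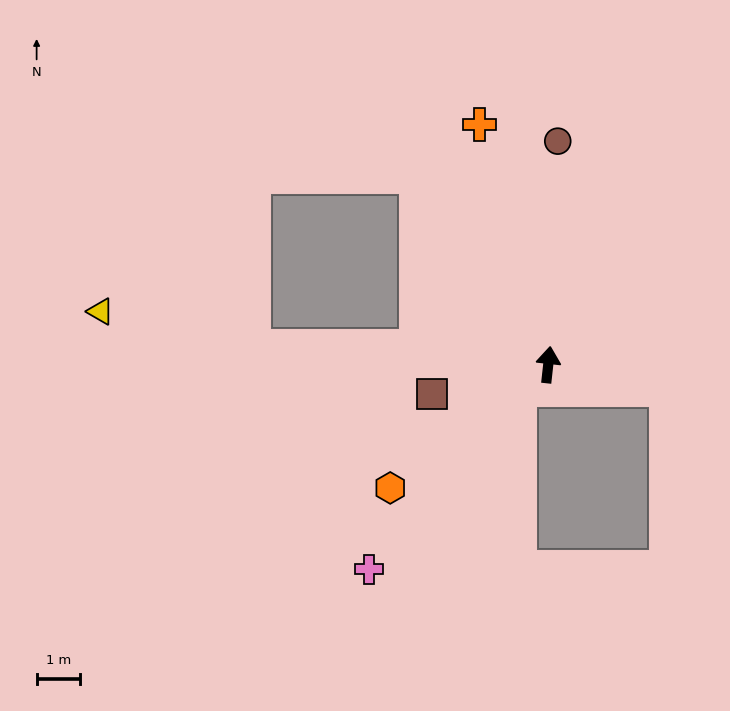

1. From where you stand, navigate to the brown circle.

turn left 4°, forward 5.1 m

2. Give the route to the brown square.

turn left 110°, forward 2.8 m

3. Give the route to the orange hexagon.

turn left 134°, forward 4.6 m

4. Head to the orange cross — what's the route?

turn left 22°, forward 5.7 m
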